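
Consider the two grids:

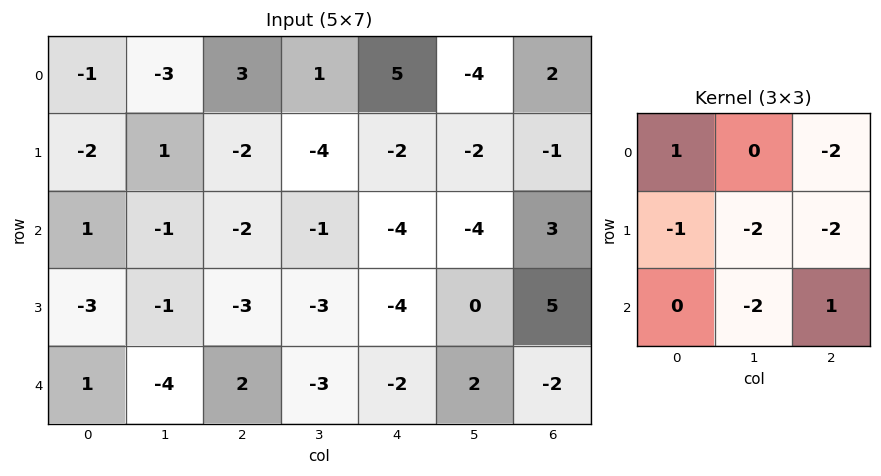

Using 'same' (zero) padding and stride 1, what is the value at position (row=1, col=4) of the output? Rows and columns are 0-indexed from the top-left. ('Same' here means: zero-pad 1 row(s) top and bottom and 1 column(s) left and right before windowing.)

The receptive field on the zero-padded input at this output position is [1 5 -4 / -4 -2 -2 / -1 -4 -4]. Elementwise product with the kernel and sum: 1·1 + -4·-2 + -4·-1 + -2·-2 + -2·-2 + -4·-2 + -4·1.

25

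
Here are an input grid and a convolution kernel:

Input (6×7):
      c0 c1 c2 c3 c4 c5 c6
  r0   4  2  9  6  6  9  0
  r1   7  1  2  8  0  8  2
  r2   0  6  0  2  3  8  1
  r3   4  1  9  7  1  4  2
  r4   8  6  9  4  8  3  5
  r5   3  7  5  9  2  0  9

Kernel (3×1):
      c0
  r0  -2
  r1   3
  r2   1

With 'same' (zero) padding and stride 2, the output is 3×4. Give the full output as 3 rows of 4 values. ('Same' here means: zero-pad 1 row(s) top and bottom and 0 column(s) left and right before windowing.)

19 29 18 2
-10 5 10 1
19 14 24 20

Output[0,0]: The receptive field on the zero-padded input at this output position is [0 / 4 / 7]. Elementwise product with the kernel and sum: 0·-2 + 4·3 + 7·1.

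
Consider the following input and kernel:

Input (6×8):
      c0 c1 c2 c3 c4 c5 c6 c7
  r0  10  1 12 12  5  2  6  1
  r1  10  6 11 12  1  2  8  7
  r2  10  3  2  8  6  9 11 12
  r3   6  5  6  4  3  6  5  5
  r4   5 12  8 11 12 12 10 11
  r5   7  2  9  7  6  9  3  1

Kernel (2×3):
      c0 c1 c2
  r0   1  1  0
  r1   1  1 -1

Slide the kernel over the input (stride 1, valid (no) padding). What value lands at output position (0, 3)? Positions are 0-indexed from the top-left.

28

The receptive field on the input at this output position is [12 5 2 / 12 1 2]. Elementwise product with the kernel and sum: 12·1 + 5·1 + 12·1 + 1·1 + 2·-1.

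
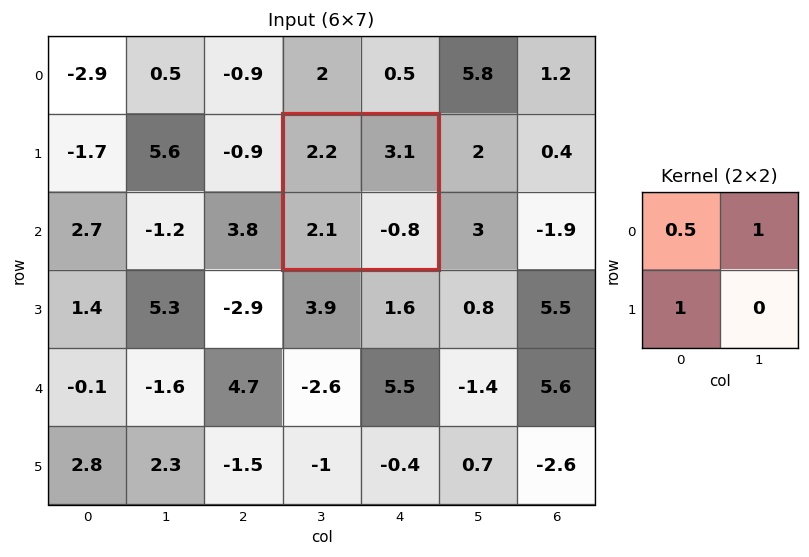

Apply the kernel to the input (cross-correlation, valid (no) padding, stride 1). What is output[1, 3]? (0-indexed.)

6.3

The receptive field on the input at this output position is [2.2 3.1 / 2.1 -0.8]. Elementwise product with the kernel and sum: 2.2·0.5 + 3.1·1 + 2.1·1.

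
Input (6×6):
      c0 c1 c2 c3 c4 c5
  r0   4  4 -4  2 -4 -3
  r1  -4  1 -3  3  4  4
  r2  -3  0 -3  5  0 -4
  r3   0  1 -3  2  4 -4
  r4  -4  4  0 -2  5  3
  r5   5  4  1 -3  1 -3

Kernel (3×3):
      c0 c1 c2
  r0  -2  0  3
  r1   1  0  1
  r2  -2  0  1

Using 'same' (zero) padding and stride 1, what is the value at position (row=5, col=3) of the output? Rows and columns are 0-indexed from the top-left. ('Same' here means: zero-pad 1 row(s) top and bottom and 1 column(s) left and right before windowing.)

The receptive field on the zero-padded input at this output position is [0 -2 5 / 1 -3 1 / 0 0 0]. Elementwise product with the kernel and sum: 0·-2 + 5·3 + 1·1 + 1·1 + 0·-2 + 0·1.

17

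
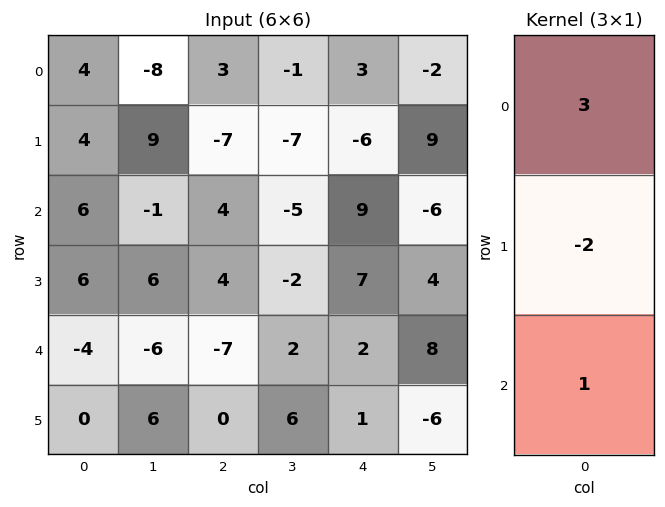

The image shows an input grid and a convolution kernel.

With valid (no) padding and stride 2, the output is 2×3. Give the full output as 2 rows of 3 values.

Output[0,0]: The receptive field on the input at this output position is [4 / 4 / 6]. Elementwise product with the kernel and sum: 4·3 + 4·-2 + 6·1.

10 27 30
2 -3 15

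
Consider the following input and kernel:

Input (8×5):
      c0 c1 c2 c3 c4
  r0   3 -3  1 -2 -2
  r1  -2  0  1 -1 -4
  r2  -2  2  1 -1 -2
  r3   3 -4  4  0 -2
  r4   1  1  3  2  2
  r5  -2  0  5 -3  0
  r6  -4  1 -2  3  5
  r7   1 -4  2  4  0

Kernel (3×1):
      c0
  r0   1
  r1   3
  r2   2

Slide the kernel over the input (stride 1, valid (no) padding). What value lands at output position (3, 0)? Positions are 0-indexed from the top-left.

2

The receptive field on the input at this output position is [3 / 1 / -2]. Elementwise product with the kernel and sum: 3·1 + 1·3 + -2·2.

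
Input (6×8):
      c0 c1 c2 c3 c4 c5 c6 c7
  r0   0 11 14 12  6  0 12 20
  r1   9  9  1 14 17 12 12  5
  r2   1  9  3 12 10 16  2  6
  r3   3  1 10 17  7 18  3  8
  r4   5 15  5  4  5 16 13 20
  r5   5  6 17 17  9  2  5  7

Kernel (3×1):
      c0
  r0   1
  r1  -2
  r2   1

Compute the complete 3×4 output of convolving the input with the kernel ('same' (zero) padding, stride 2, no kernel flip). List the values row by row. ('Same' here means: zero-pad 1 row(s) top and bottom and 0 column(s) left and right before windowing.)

Output[0,0]: The receptive field on the zero-padded input at this output position is [0 / 0 / 9]. Elementwise product with the kernel and sum: 0·1 + 0·-2 + 9·1.

9 -27 5 -12
10 5 4 11
-2 17 6 -18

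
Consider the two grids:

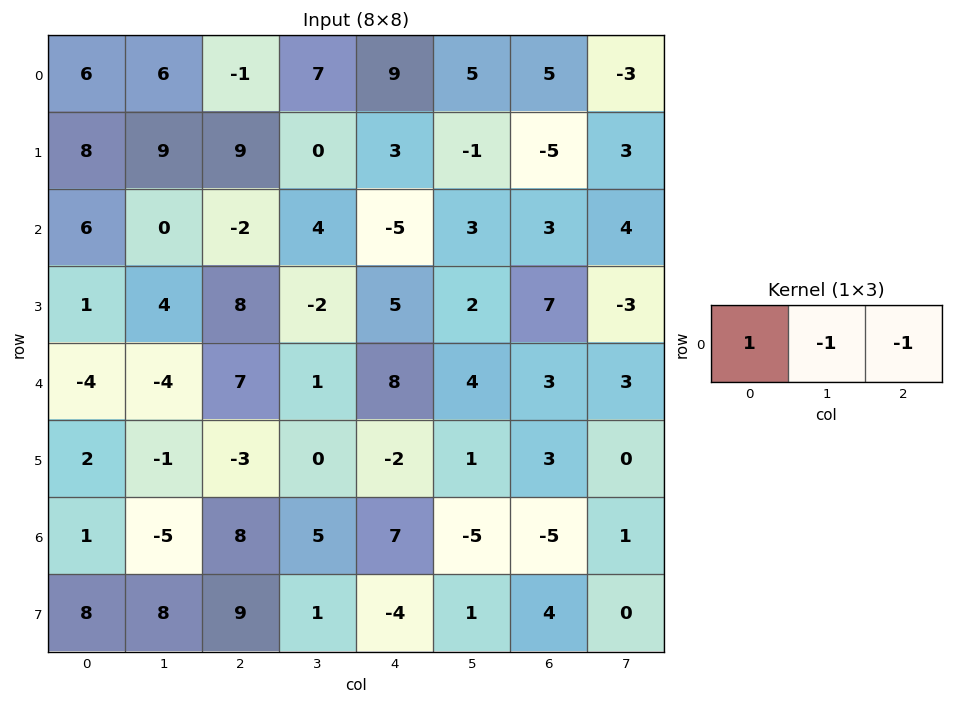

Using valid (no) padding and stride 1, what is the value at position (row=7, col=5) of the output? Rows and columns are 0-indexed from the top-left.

The receptive field on the input at this output position is [1 4 0]. Elementwise product with the kernel and sum: 1·1 + 4·-1 + 0·-1.

-3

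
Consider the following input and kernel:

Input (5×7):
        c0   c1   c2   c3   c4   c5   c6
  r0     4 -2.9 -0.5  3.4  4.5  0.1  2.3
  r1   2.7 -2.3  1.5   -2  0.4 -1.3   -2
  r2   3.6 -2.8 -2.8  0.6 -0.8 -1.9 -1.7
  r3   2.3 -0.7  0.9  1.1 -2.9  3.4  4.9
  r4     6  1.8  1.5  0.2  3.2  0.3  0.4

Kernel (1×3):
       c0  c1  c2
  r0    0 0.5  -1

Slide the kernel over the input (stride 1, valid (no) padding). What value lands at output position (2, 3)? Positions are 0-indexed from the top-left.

1.5

The receptive field on the input at this output position is [0.6 -0.8 -1.9]. Elementwise product with the kernel and sum: -0.8·0.5 + -1.9·-1.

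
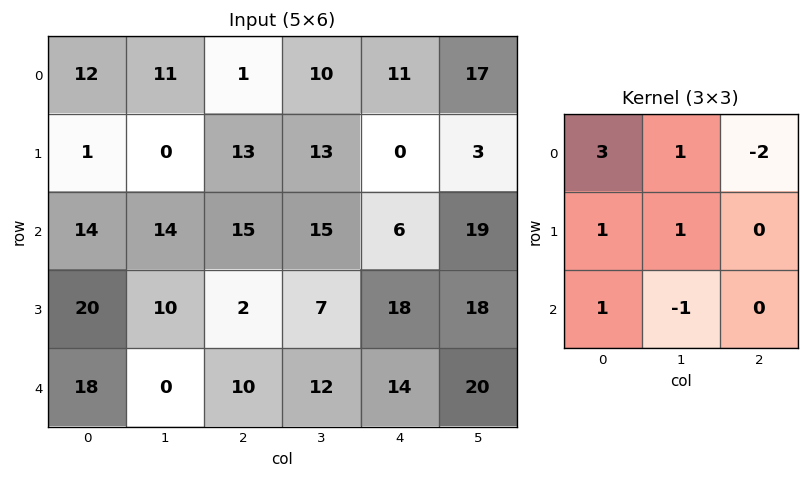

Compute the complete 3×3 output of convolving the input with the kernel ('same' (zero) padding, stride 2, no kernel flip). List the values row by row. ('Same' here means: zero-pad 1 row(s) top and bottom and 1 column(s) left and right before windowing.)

Output[0,0]: The receptive field on the zero-padded input at this output position is [0 0 0 / 0 12 11 / 0 1 0]. Elementwise product with the kernel and sum: 0·3 + 0·1 + 0·-2 + 0·1 + 12·1 + 0·1 + 1·-1.

11 -1 34
-5 24 43
18 28 29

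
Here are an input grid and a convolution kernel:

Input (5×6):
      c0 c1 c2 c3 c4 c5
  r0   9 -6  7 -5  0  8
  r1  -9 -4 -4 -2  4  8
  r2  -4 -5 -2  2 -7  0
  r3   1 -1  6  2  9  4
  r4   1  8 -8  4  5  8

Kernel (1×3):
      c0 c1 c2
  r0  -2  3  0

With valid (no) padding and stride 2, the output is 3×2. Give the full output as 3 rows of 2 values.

Output[0,0]: The receptive field on the input at this output position is [9 -6 7]. Elementwise product with the kernel and sum: 9·-2 + -6·3.
Output[0,1]: The receptive field on the input at this output position is [7 -5 0]. Elementwise product with the kernel and sum: 7·-2 + -5·3.

-36 -29
-7 10
22 28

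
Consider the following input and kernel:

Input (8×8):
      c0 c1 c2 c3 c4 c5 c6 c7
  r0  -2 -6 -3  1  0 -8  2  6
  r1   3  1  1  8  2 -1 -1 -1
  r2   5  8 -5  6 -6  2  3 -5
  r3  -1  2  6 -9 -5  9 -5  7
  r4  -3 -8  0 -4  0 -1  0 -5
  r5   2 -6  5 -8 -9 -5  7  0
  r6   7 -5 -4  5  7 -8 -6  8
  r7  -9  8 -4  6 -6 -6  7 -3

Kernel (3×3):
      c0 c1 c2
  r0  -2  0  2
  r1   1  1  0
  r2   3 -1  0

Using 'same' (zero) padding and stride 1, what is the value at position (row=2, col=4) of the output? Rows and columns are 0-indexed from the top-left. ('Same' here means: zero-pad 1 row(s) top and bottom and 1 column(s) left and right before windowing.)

-40

The receptive field on the zero-padded input at this output position is [8 2 -1 / 6 -6 2 / -9 -5 9]. Elementwise product with the kernel and sum: 8·-2 + -1·2 + 6·1 + -6·1 + -9·3 + -5·-1.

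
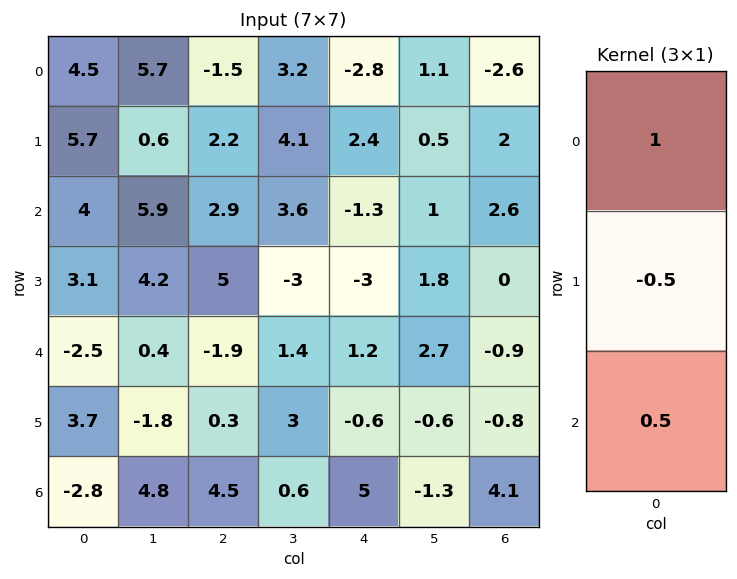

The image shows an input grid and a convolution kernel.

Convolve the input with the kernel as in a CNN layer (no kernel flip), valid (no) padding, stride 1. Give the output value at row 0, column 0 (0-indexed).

3.65

The receptive field on the input at this output position is [4.5 / 5.7 / 4]. Elementwise product with the kernel and sum: 4.5·1 + 5.7·-0.5 + 4·0.5.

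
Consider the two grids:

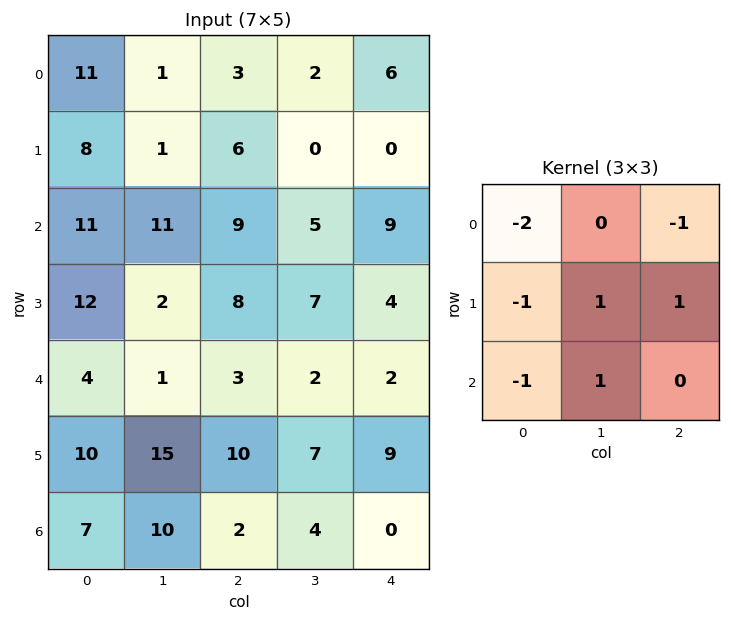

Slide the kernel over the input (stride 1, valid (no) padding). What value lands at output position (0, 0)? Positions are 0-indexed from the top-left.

The receptive field on the input at this output position is [11 1 3 / 8 1 6 / 11 11 9]. Elementwise product with the kernel and sum: 11·-2 + 3·-1 + 8·-1 + 1·1 + 6·1 + 11·-1 + 11·1.

-26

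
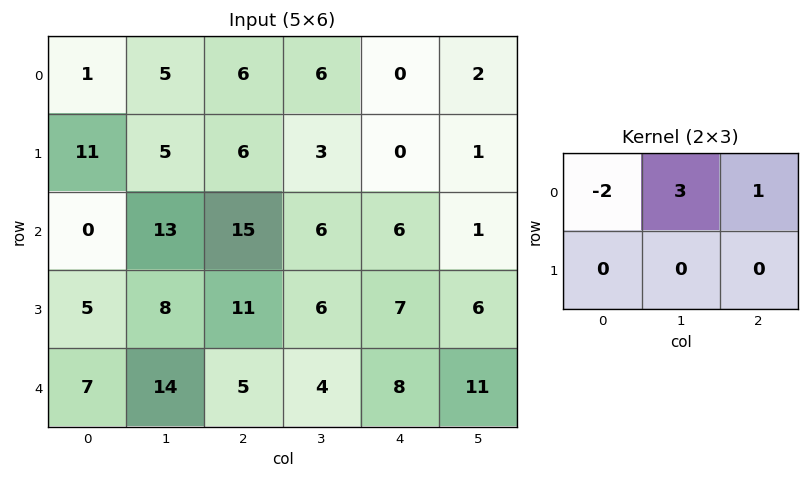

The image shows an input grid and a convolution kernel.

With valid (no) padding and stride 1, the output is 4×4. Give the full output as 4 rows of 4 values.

Output[0,0]: The receptive field on the input at this output position is [1 5 6 / 11 5 6]. Elementwise product with the kernel and sum: 1·-2 + 5·3 + 6·1.

19 14 6 -10
-1 11 -3 -5
54 25 -6 7
25 23 3 15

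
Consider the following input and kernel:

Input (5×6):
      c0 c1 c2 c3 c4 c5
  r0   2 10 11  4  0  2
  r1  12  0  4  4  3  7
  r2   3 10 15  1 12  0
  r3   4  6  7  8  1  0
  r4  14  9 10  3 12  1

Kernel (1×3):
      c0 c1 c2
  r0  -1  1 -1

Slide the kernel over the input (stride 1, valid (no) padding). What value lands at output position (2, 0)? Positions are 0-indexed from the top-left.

-8

The receptive field on the input at this output position is [3 10 15]. Elementwise product with the kernel and sum: 3·-1 + 10·1 + 15·-1.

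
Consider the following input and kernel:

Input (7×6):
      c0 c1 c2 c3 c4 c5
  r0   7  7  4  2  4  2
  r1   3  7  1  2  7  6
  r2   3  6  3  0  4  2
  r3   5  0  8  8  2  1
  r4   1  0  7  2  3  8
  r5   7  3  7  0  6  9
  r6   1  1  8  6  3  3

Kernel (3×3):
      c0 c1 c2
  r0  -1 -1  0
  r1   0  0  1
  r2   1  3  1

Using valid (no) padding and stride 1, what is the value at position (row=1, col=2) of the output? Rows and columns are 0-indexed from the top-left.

The receptive field on the input at this output position is [1 2 7 / 3 0 4 / 8 8 2]. Elementwise product with the kernel and sum: 1·-1 + 2·-1 + 4·1 + 8·1 + 8·3 + 2·1.

35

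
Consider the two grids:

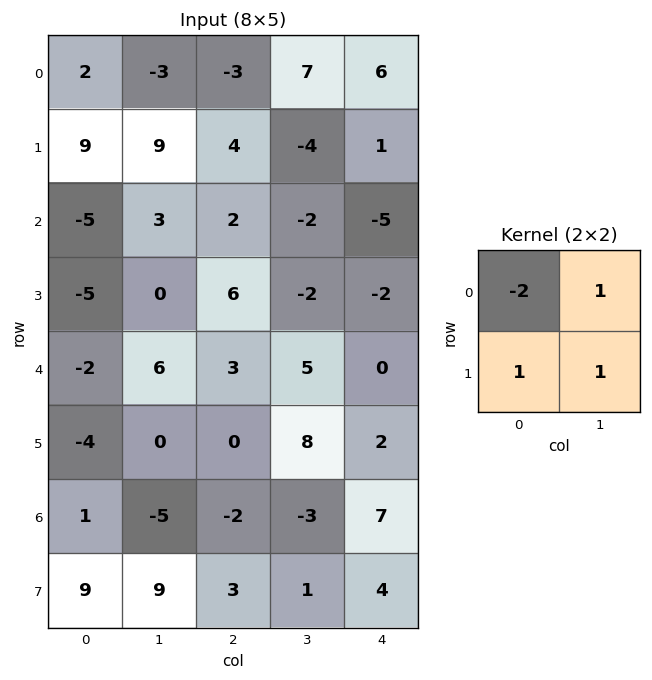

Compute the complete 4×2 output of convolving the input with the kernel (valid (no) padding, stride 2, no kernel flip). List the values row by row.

Output[0,0]: The receptive field on the input at this output position is [2 -3 / 9 9]. Elementwise product with the kernel and sum: 2·-2 + -3·1 + 9·1 + 9·1.

11 13
8 -2
6 7
11 5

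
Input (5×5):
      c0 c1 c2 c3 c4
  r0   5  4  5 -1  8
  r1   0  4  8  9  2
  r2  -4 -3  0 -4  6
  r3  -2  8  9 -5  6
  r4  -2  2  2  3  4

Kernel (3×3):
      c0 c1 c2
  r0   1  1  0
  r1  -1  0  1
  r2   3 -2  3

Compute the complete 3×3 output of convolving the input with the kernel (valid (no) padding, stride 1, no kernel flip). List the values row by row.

11 -7 24
13 2 78
0 -5 5

Output[0,0]: The receptive field on the input at this output position is [5 4 5 / 0 4 8 / -4 -3 0]. Elementwise product with the kernel and sum: 5·1 + 4·1 + 0·-1 + 8·1 + -4·3 + -3·-2 + 0·3.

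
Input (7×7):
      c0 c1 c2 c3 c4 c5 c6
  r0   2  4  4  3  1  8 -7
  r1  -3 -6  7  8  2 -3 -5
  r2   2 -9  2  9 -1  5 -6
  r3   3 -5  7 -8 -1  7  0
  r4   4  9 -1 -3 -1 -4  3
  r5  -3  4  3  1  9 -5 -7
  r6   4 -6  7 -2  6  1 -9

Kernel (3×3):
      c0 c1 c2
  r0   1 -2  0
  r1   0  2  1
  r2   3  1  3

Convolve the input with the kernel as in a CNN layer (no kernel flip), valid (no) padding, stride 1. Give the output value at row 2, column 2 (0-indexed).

The receptive field on the input at this output position is [2 9 -1 / 7 -8 -1 / -1 -3 -1]. Elementwise product with the kernel and sum: 2·1 + 9·-2 + -8·2 + -1·1 + -1·3 + -3·1 + -1·3.

-42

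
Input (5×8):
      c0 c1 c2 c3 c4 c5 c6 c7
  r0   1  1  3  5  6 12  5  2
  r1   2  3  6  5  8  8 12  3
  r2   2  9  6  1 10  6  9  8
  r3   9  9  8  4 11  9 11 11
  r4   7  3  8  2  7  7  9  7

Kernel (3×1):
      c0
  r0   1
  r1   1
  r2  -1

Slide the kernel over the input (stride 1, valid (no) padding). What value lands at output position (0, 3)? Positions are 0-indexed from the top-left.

The receptive field on the input at this output position is [5 / 5 / 1]. Elementwise product with the kernel and sum: 5·1 + 5·1 + 1·-1.

9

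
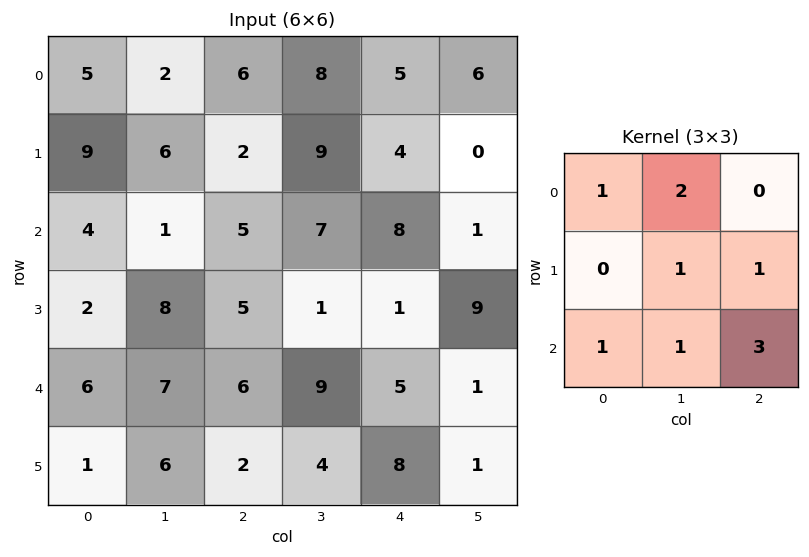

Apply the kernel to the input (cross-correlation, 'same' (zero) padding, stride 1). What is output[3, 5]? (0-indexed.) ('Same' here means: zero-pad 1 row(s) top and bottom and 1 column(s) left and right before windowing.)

The receptive field on the zero-padded input at this output position is [8 1 0 / 1 9 0 / 5 1 0]. Elementwise product with the kernel and sum: 8·1 + 1·2 + 9·1 + 0·1 + 5·1 + 1·1 + 0·3.

25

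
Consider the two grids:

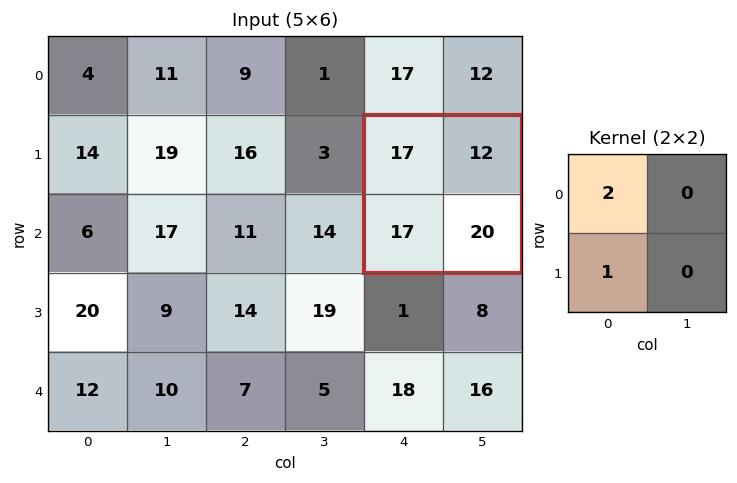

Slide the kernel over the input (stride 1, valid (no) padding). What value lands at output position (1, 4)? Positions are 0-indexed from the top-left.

The receptive field on the input at this output position is [17 12 / 17 20]. Elementwise product with the kernel and sum: 17·2 + 17·1.

51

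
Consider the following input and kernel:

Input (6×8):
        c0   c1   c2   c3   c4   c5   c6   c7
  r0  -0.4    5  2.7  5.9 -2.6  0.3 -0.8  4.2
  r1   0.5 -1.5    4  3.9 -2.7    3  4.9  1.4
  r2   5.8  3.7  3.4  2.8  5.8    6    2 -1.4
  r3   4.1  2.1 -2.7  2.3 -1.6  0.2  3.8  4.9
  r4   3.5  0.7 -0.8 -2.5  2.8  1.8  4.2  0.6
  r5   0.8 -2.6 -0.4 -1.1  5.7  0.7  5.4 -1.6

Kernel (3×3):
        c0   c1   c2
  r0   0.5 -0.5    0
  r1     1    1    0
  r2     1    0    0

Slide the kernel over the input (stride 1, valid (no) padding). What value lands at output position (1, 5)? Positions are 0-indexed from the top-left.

7.25

The receptive field on the input at this output position is [3 4.9 1.4 / 6 2 -1.4 / 0.2 3.8 4.9]. Elementwise product with the kernel and sum: 3·0.5 + 4.9·-0.5 + 6·1 + 2·1 + 0.2·1.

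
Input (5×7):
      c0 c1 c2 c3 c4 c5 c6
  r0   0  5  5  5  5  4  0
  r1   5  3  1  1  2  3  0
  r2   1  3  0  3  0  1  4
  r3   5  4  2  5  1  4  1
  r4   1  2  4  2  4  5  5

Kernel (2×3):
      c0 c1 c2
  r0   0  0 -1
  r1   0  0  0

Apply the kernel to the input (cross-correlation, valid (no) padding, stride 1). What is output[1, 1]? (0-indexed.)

-1

The receptive field on the input at this output position is [3 1 1 / 3 0 3]. Elementwise product with the kernel and sum: 1·-1.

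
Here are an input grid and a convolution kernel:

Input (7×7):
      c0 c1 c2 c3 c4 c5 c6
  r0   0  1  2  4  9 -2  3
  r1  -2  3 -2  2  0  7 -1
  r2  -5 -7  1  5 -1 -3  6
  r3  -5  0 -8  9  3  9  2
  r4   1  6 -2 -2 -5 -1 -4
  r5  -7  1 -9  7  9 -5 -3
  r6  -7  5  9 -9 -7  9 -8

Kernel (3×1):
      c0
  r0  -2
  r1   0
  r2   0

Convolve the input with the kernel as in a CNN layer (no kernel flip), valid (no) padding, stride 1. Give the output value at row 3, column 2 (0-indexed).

The receptive field on the input at this output position is [-8 / -2 / -9]. Elementwise product with the kernel and sum: -8·-2.

16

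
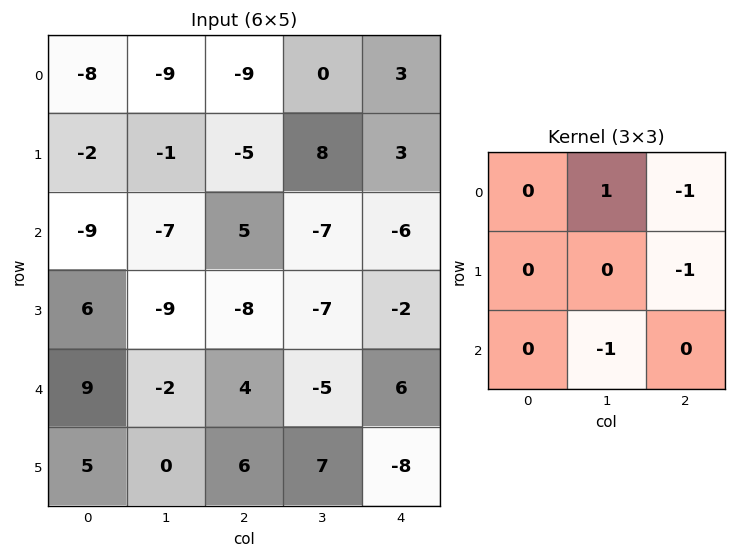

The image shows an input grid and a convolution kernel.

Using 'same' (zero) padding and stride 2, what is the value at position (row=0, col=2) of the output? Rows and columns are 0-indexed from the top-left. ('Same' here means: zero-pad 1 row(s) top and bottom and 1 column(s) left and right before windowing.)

-3

The receptive field on the zero-padded input at this output position is [0 0 0 / 0 3 0 / 8 3 0]. Elementwise product with the kernel and sum: 0·1 + 0·-1 + 0·-1 + 3·-1.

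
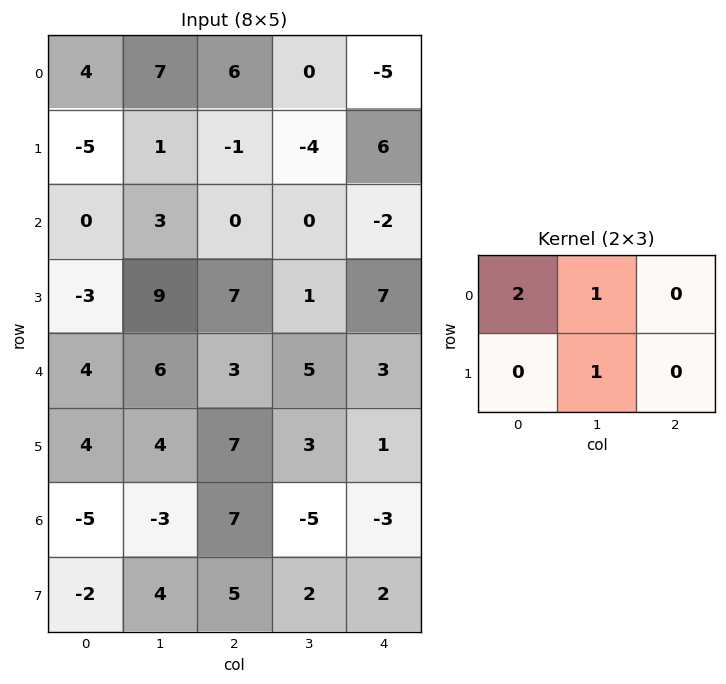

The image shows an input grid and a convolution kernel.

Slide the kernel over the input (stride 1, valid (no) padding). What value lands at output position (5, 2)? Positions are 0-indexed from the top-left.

The receptive field on the input at this output position is [7 3 1 / 7 -5 -3]. Elementwise product with the kernel and sum: 7·2 + 3·1 + -5·1.

12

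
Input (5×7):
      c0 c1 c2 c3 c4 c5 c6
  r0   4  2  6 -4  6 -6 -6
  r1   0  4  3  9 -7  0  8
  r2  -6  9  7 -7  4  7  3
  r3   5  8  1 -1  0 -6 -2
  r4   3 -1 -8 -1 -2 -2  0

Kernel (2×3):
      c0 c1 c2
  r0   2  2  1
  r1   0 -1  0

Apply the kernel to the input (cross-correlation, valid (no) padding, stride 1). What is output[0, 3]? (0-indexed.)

The receptive field on the input at this output position is [-4 6 -6 / 9 -7 0]. Elementwise product with the kernel and sum: -4·2 + 6·2 + -6·1 + -7·-1.

5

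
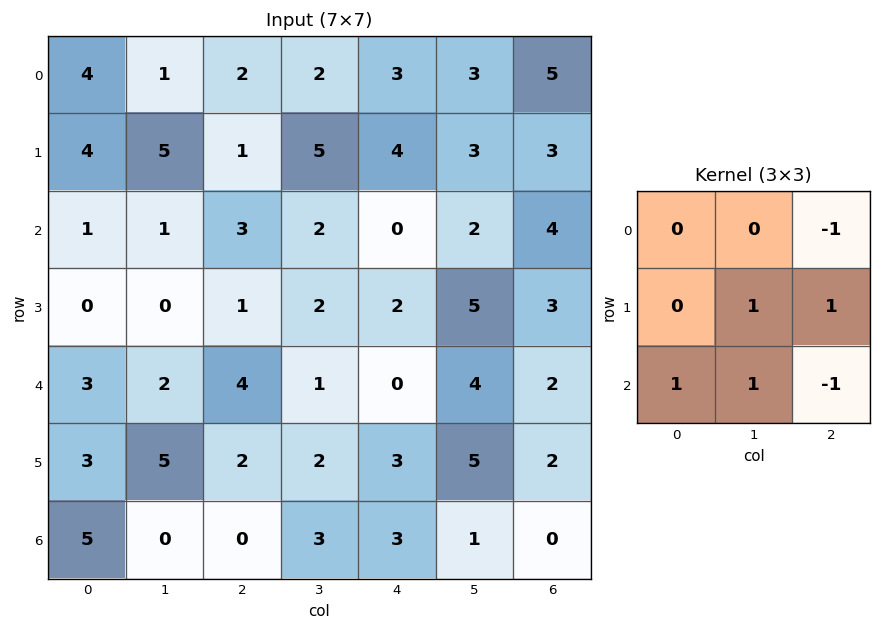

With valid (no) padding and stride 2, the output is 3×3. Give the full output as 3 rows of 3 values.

3 11 -1
-1 9 6
8 5 9

Output[0,0]: The receptive field on the input at this output position is [4 1 2 / 4 5 1 / 1 1 3]. Elementwise product with the kernel and sum: 2·-1 + 5·1 + 1·1 + 1·1 + 1·1 + 3·-1.
Output[0,1]: The receptive field on the input at this output position is [2 2 3 / 1 5 4 / 3 2 0]. Elementwise product with the kernel and sum: 3·-1 + 5·1 + 4·1 + 3·1 + 2·1 + 0·-1.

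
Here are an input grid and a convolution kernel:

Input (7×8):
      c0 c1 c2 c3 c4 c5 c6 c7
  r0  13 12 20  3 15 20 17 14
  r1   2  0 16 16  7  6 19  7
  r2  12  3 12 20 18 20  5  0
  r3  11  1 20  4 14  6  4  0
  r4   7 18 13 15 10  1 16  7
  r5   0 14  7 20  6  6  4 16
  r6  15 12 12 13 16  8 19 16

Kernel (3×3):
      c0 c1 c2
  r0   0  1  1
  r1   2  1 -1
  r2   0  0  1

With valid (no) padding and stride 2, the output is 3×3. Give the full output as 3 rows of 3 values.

32 77 43
31 78 71
50 69 50

Output[0,0]: The receptive field on the input at this output position is [13 12 20 / 2 0 16 / 12 3 12]. Elementwise product with the kernel and sum: 12·1 + 20·1 + 2·2 + 0·1 + 16·-1 + 12·1.
Output[0,1]: The receptive field on the input at this output position is [20 3 15 / 16 16 7 / 12 20 18]. Elementwise product with the kernel and sum: 3·1 + 15·1 + 16·2 + 16·1 + 7·-1 + 18·1.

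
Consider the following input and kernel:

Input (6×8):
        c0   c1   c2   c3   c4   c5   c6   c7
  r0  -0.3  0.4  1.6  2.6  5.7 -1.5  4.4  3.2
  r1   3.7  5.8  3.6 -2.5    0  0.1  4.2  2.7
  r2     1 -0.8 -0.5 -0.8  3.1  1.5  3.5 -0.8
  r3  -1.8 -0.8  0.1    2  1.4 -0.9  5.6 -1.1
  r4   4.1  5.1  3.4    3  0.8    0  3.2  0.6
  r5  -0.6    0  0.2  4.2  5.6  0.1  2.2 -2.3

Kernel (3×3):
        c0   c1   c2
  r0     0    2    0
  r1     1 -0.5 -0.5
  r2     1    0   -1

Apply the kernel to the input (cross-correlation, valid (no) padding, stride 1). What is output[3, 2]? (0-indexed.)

The receptive field on the input at this output position is [0.1 2 1.4 / 3.4 3 0.8 / 0.2 4.2 5.6]. Elementwise product with the kernel and sum: 2·2 + 3.4·1 + 3·-0.5 + 0.8·-0.5 + 0.2·1 + 5.6·-1.

0.1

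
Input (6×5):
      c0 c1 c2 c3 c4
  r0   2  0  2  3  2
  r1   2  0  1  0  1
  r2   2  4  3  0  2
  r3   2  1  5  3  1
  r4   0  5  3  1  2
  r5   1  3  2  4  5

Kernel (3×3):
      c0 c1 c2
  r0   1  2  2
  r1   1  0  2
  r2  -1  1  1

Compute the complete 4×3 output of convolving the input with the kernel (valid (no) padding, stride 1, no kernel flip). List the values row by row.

15 9 14
16 13 9
36 16 14
24 27 27

Output[0,0]: The receptive field on the input at this output position is [2 0 2 / 2 0 1 / 2 4 3]. Elementwise product with the kernel and sum: 2·1 + 0·2 + 2·2 + 2·1 + 1·2 + 2·-1 + 4·1 + 3·1.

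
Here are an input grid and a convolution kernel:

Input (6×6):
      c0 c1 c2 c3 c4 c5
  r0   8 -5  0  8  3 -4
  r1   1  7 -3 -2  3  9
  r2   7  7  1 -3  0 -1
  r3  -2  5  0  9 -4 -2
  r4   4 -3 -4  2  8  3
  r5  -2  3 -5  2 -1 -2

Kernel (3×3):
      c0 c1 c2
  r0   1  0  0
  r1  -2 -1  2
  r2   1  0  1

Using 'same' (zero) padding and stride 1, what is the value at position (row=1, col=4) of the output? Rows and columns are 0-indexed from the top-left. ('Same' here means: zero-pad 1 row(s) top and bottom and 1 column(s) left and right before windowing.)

The receptive field on the zero-padded input at this output position is [8 3 -4 / -2 3 9 / -3 0 -1]. Elementwise product with the kernel and sum: 8·1 + -2·-2 + 3·-1 + 9·2 + -3·1 + -1·1.

23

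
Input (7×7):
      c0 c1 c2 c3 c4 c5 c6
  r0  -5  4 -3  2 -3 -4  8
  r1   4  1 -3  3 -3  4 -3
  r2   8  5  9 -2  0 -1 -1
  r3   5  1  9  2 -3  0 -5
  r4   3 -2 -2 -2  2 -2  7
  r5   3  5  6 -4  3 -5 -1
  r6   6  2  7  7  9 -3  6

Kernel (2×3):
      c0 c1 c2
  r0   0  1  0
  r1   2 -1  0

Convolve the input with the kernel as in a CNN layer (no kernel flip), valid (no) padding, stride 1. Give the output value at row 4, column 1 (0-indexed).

2

The receptive field on the input at this output position is [-2 -2 -2 / 5 6 -4]. Elementwise product with the kernel and sum: -2·1 + 5·2 + 6·-1.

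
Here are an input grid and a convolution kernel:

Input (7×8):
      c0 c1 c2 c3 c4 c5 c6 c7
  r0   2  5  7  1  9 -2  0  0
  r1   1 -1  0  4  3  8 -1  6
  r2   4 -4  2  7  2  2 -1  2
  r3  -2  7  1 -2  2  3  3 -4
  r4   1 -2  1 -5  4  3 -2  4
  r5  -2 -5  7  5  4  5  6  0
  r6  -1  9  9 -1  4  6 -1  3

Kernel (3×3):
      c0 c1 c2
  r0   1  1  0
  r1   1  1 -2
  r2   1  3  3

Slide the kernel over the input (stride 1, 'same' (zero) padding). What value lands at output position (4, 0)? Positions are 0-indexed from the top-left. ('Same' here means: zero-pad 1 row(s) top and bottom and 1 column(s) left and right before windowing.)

-18

The receptive field on the zero-padded input at this output position is [0 -2 7 / 0 1 -2 / 0 -2 -5]. Elementwise product with the kernel and sum: 0·1 + -2·1 + 0·1 + 1·1 + -2·-2 + 0·1 + -2·3 + -5·3.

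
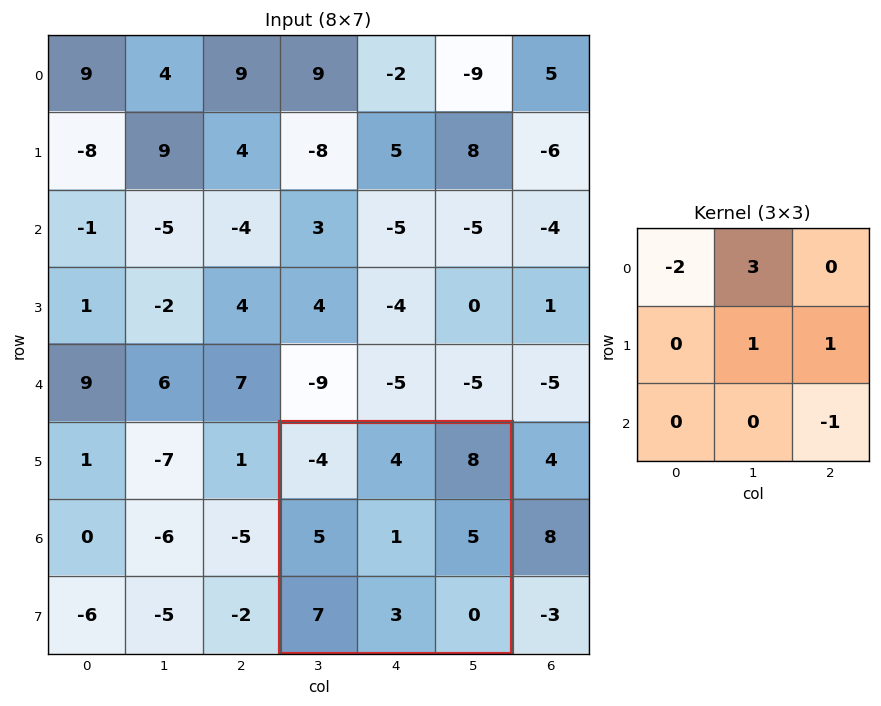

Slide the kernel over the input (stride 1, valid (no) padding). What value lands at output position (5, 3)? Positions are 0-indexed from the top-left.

26

The receptive field on the input at this output position is [-4 4 8 / 5 1 5 / 7 3 0]. Elementwise product with the kernel and sum: -4·-2 + 4·3 + 1·1 + 5·1 + 0·-1.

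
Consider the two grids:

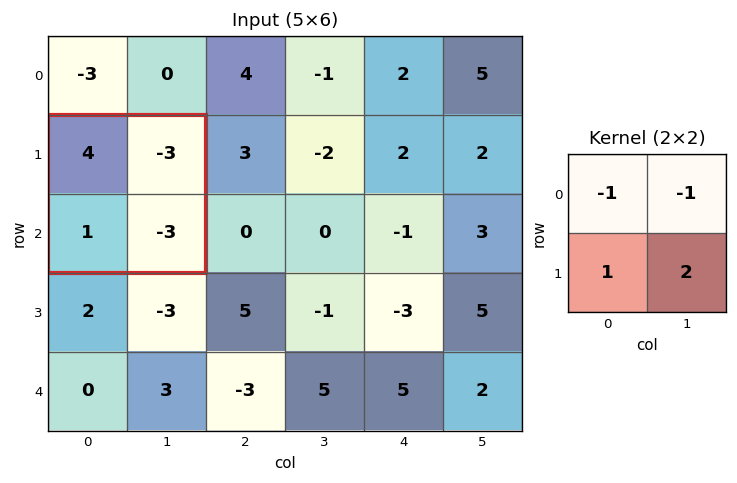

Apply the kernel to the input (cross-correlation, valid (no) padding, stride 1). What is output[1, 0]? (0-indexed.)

The receptive field on the input at this output position is [4 -3 / 1 -3]. Elementwise product with the kernel and sum: 4·-1 + -3·-1 + 1·1 + -3·2.

-6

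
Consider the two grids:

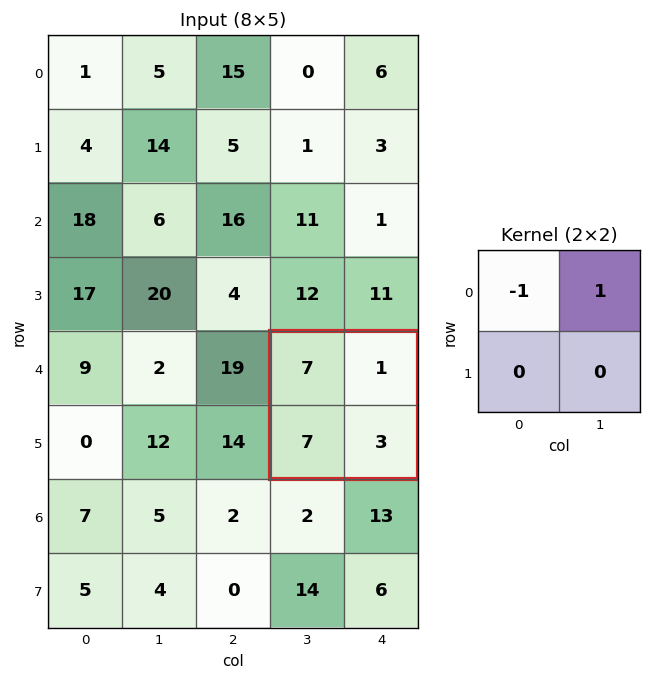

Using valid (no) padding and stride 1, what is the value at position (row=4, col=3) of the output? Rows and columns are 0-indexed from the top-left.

-6

The receptive field on the input at this output position is [7 1 / 7 3]. Elementwise product with the kernel and sum: 7·-1 + 1·1.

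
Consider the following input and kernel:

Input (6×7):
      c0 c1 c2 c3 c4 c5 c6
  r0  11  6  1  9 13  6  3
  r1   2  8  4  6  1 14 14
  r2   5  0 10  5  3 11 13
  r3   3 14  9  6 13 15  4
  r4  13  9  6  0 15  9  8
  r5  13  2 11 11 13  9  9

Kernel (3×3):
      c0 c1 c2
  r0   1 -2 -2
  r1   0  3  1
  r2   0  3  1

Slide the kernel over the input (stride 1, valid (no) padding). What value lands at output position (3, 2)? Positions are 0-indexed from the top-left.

32

The receptive field on the input at this output position is [9 6 13 / 6 0 15 / 11 11 13]. Elementwise product with the kernel and sum: 9·1 + 6·-2 + 13·-2 + 0·3 + 15·1 + 11·3 + 13·1.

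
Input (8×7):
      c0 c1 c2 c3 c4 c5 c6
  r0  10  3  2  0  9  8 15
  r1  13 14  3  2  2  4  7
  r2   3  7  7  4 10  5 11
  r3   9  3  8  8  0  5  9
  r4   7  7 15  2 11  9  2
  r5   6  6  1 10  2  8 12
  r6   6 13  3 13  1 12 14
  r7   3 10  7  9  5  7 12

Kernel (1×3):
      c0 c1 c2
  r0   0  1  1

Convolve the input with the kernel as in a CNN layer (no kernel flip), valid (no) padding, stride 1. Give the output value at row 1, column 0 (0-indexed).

The receptive field on the input at this output position is [13 14 3]. Elementwise product with the kernel and sum: 14·1 + 3·1.

17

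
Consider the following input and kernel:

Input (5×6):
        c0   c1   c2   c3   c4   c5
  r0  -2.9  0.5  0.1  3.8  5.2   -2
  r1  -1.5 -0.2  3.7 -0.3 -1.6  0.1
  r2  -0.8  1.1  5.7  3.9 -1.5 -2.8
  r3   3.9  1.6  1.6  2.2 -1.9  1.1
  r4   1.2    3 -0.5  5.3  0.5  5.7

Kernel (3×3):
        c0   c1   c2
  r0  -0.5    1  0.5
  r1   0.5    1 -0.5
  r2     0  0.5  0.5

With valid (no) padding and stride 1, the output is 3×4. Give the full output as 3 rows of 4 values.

2.6 10.3 9.9 -1.65
1.85 9.85 4.7 0.05
8.35 10.8 7.15 -3.1

Output[0,0]: The receptive field on the input at this output position is [-2.9 0.5 0.1 / -1.5 -0.2 3.7 / -0.8 1.1 5.7]. Elementwise product with the kernel and sum: -2.9·-0.5 + 0.5·1 + 0.1·0.5 + -1.5·0.5 + -0.2·1 + 3.7·-0.5 + 1.1·0.5 + 5.7·0.5.
Output[0,1]: The receptive field on the input at this output position is [0.5 0.1 3.8 / -0.2 3.7 -0.3 / 1.1 5.7 3.9]. Elementwise product with the kernel and sum: 0.5·-0.5 + 0.1·1 + 3.8·0.5 + -0.2·0.5 + 3.7·1 + -0.3·-0.5 + 5.7·0.5 + 3.9·0.5.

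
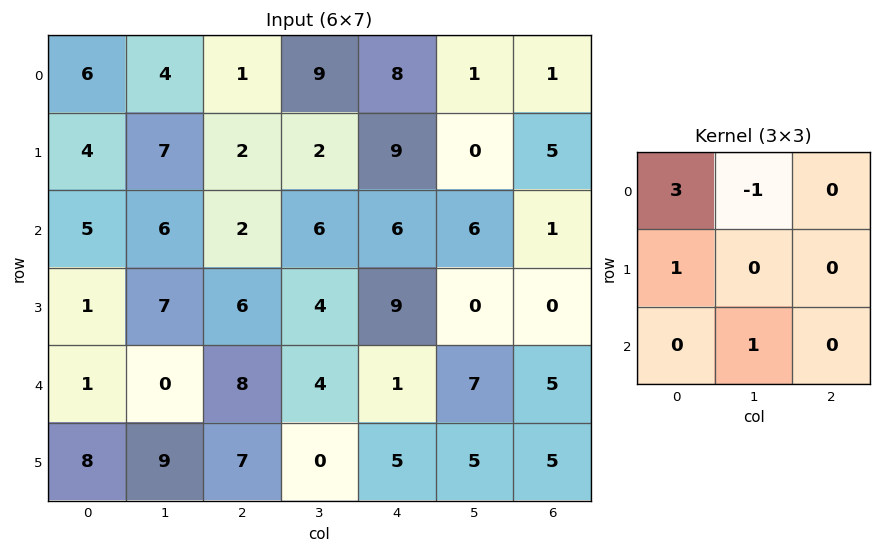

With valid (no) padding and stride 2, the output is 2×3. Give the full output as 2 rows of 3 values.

24 2 38
10 10 28

Output[0,0]: The receptive field on the input at this output position is [6 4 1 / 4 7 2 / 5 6 2]. Elementwise product with the kernel and sum: 6·3 + 4·-1 + 4·1 + 6·1.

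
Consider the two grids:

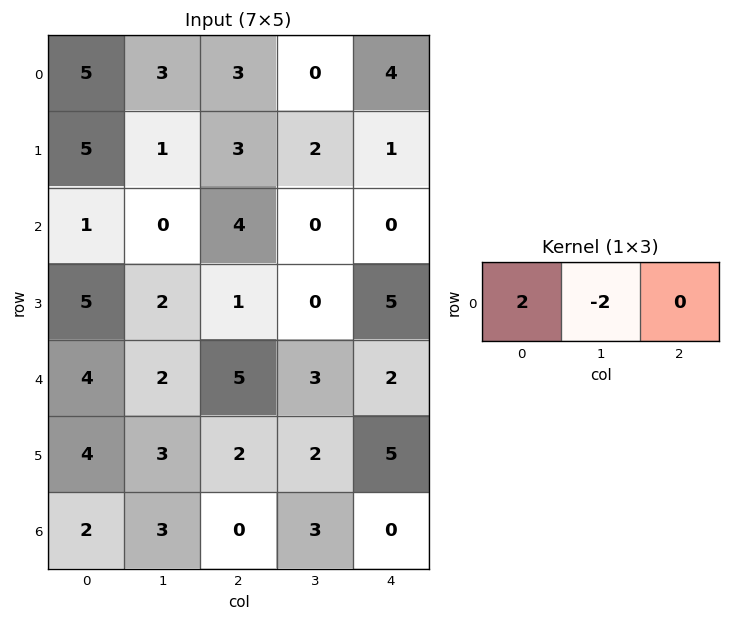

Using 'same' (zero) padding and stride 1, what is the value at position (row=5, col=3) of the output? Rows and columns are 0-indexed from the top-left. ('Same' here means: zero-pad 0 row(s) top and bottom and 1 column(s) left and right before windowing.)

0

The receptive field on the zero-padded input at this output position is [2 2 5]. Elementwise product with the kernel and sum: 2·2 + 2·-2.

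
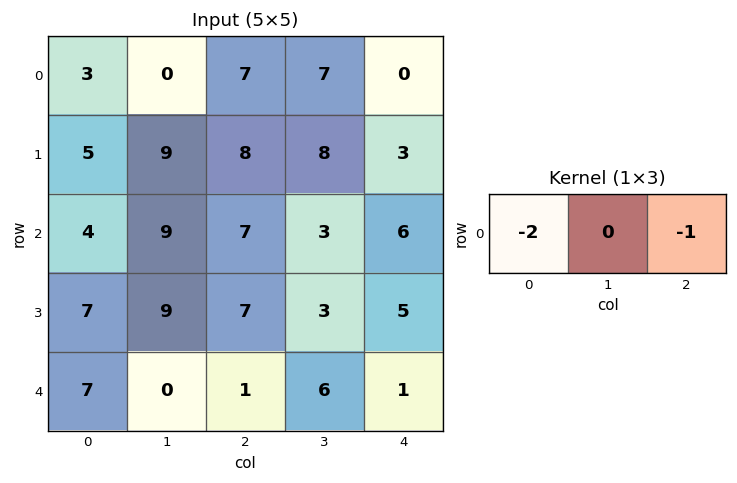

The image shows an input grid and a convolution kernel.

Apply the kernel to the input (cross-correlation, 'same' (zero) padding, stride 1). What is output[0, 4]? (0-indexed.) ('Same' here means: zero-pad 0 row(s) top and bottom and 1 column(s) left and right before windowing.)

The receptive field on the zero-padded input at this output position is [7 0 0]. Elementwise product with the kernel and sum: 7·-2 + 0·-1.

-14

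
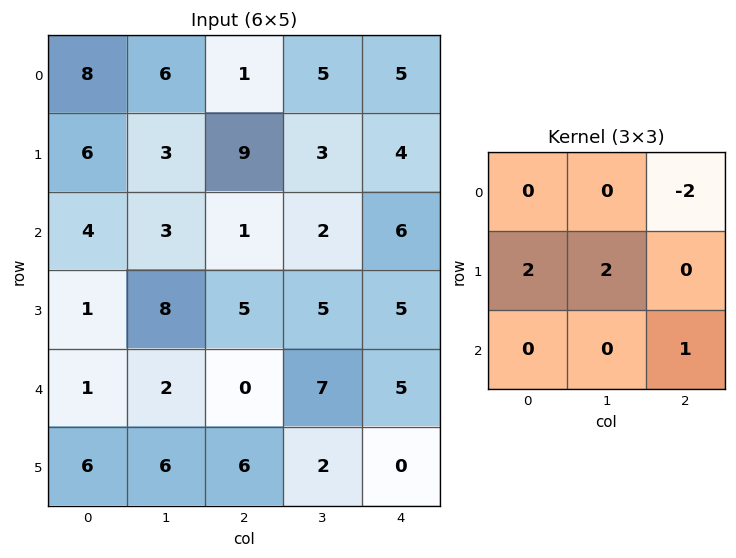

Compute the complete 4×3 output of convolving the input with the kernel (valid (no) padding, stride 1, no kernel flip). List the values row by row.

17 16 20
1 7 3
16 29 13
2 -4 4

Output[0,0]: The receptive field on the input at this output position is [8 6 1 / 6 3 9 / 4 3 1]. Elementwise product with the kernel and sum: 1·-2 + 6·2 + 3·2 + 1·1.
Output[0,1]: The receptive field on the input at this output position is [6 1 5 / 3 9 3 / 3 1 2]. Elementwise product with the kernel and sum: 5·-2 + 3·2 + 9·2 + 2·1.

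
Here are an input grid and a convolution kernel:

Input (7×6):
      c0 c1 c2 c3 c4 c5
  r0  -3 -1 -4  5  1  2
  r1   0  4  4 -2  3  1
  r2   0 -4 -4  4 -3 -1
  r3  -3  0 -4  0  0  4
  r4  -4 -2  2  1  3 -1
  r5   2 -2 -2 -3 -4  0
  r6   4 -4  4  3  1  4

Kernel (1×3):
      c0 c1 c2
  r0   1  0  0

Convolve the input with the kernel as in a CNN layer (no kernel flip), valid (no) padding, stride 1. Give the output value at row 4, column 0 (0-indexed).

The receptive field on the input at this output position is [-4 -2 2]. Elementwise product with the kernel and sum: -4·1.

-4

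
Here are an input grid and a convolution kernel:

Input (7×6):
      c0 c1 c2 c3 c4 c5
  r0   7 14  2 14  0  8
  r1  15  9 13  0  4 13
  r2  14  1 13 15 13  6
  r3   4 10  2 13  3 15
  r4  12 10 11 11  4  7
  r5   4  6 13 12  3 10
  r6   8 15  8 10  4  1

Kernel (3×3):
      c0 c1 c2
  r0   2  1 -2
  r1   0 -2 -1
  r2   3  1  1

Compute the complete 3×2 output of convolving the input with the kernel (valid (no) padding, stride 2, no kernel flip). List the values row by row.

49 81
38 34
34 36

Output[0,0]: The receptive field on the input at this output position is [7 14 2 / 15 9 13 / 14 1 13]. Elementwise product with the kernel and sum: 7·2 + 14·1 + 2·-2 + 9·-2 + 13·-1 + 14·3 + 1·1 + 13·1.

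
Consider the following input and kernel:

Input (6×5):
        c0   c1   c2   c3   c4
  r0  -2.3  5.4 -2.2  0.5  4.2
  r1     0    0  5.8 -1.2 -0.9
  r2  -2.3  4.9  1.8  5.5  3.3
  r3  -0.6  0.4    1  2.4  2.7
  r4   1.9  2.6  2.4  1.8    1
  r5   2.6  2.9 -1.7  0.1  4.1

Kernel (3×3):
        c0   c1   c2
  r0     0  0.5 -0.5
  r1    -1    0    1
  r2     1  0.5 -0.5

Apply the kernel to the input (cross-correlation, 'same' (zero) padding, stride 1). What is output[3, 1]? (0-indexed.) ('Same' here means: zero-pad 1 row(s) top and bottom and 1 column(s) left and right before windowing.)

The receptive field on the zero-padded input at this output position is [-2.3 4.9 1.8 / -0.6 0.4 1 / 1.9 2.6 2.4]. Elementwise product with the kernel and sum: 4.9·0.5 + 1.8·-0.5 + -0.6·-1 + 1·1 + 1.9·1 + 2.6·0.5 + 2.4·-0.5.

5.15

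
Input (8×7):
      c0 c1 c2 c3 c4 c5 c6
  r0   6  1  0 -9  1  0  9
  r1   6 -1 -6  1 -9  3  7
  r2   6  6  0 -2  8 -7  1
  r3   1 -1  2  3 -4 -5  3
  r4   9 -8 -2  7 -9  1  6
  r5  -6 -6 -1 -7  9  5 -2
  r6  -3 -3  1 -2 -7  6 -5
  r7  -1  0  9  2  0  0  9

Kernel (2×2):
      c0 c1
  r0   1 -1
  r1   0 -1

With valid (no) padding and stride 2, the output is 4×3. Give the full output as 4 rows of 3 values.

Output[0,0]: The receptive field on the input at this output position is [6 1 / 6 -1]. Elementwise product with the kernel and sum: 6·1 + 1·-1 + -1·-1.
Output[0,1]: The receptive field on the input at this output position is [0 -9 / -6 1]. Elementwise product with the kernel and sum: 0·1 + -9·-1 + 1·-1.

6 8 -2
1 -1 20
23 -2 -15
0 1 -13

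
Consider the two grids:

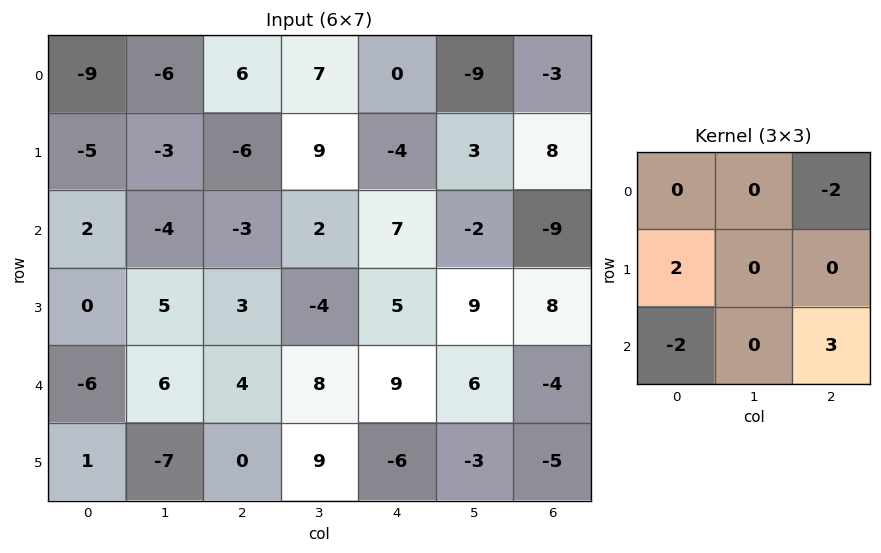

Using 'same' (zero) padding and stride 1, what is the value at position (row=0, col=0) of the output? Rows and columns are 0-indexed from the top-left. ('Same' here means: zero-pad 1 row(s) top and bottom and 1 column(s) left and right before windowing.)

-9

The receptive field on the zero-padded input at this output position is [0 0 0 / 0 -9 -6 / 0 -5 -3]. Elementwise product with the kernel and sum: 0·-2 + 0·2 + 0·-2 + -3·3.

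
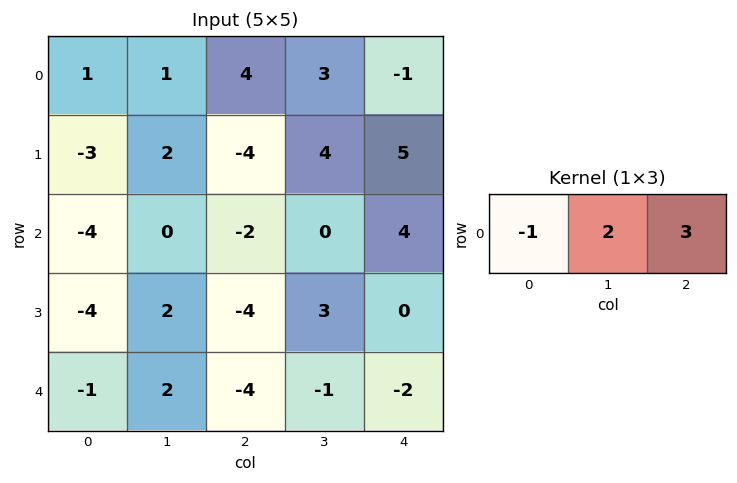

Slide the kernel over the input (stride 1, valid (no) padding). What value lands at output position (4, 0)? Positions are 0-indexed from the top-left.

The receptive field on the input at this output position is [-1 2 -4]. Elementwise product with the kernel and sum: -1·-1 + 2·2 + -4·3.

-7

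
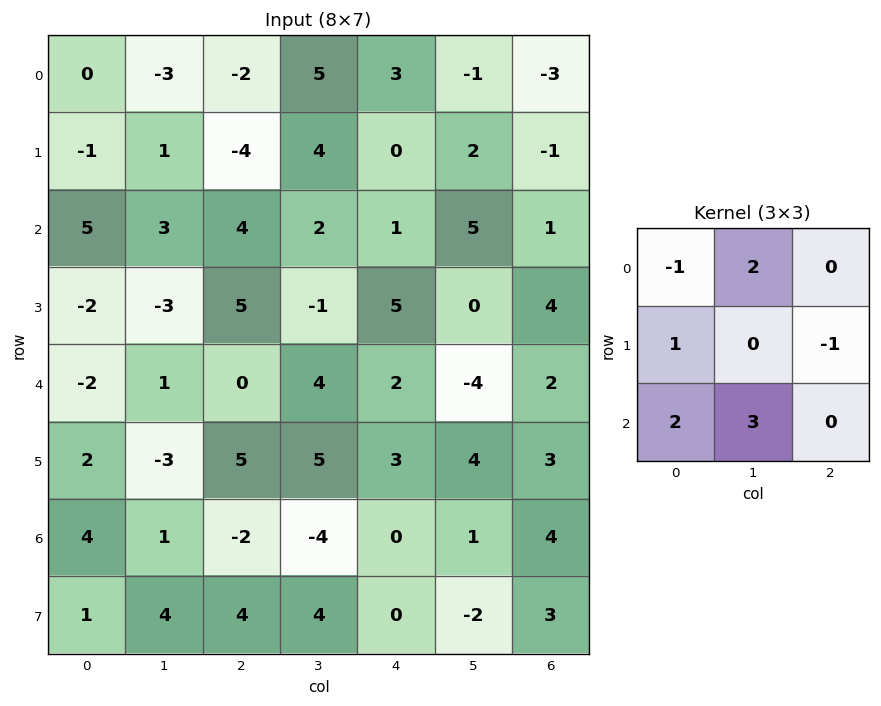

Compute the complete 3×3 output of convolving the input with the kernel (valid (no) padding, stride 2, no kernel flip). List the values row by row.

16 22 13
-7 12 2
12 -6 -7

Output[0,0]: The receptive field on the input at this output position is [0 -3 -2 / -1 1 -4 / 5 3 4]. Elementwise product with the kernel and sum: 0·-1 + -3·2 + -1·1 + -4·-1 + 5·2 + 3·3.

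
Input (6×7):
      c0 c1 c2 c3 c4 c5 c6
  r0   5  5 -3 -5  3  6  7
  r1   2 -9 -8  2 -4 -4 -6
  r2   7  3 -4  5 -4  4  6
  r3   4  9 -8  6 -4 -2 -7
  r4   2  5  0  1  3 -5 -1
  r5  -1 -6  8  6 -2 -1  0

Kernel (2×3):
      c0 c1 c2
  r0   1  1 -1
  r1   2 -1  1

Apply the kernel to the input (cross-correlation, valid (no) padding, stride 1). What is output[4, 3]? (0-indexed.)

22

The receptive field on the input at this output position is [1 3 -5 / 6 -2 -1]. Elementwise product with the kernel and sum: 1·1 + 3·1 + -5·-1 + 6·2 + -2·-1 + -1·1.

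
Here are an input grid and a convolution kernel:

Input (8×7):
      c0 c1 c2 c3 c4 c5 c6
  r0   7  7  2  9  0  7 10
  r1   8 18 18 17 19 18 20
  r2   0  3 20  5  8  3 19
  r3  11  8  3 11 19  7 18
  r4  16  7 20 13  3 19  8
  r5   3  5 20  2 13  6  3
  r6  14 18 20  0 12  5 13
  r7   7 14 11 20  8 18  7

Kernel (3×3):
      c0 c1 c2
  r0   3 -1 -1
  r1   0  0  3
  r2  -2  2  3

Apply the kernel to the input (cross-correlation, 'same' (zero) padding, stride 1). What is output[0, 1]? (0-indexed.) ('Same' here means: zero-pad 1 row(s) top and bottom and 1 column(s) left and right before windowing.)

80

The receptive field on the zero-padded input at this output position is [0 0 0 / 7 7 2 / 8 18 18]. Elementwise product with the kernel and sum: 0·3 + 0·-1 + 0·-1 + 2·3 + 8·-2 + 18·2 + 18·3.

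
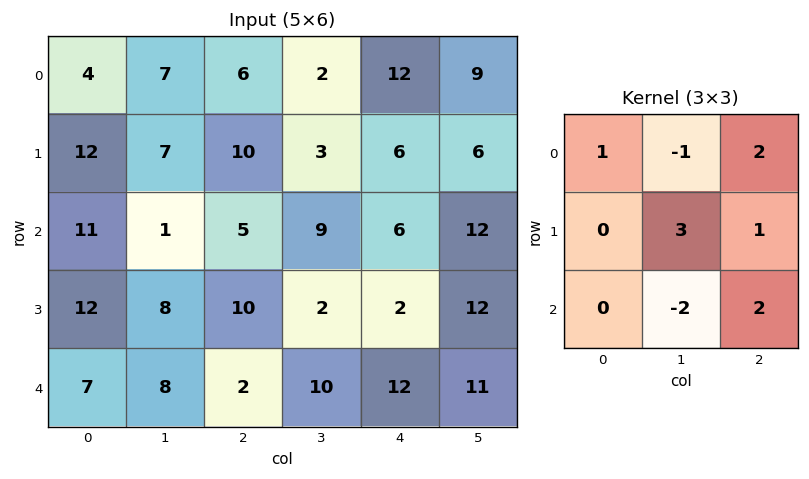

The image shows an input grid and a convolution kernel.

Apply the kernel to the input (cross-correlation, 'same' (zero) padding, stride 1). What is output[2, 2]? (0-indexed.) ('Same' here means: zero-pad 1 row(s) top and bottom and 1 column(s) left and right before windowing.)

11

The receptive field on the zero-padded input at this output position is [7 10 3 / 1 5 9 / 8 10 2]. Elementwise product with the kernel and sum: 7·1 + 10·-1 + 3·2 + 5·3 + 9·1 + 10·-2 + 2·2.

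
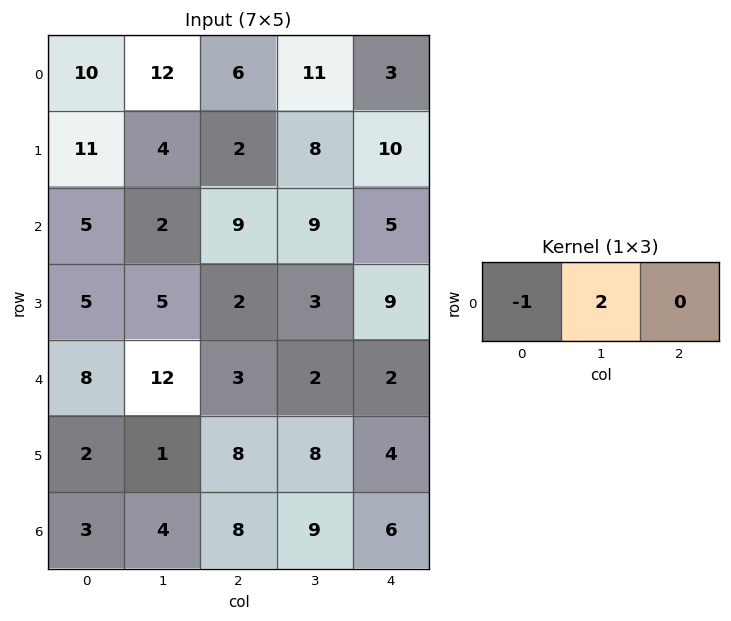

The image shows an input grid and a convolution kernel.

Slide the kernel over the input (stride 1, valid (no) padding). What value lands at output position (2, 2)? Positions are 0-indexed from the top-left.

9

The receptive field on the input at this output position is [9 9 5]. Elementwise product with the kernel and sum: 9·-1 + 9·2.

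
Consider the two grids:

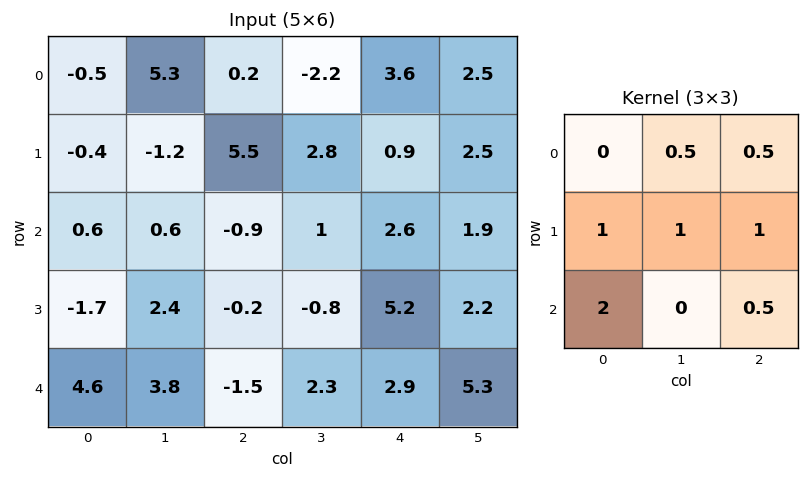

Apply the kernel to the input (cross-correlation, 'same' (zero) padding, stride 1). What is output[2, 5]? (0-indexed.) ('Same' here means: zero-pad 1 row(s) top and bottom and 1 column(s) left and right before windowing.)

The receptive field on the zero-padded input at this output position is [0.9 2.5 0 / 2.6 1.9 0 / 5.2 2.2 0]. Elementwise product with the kernel and sum: 2.5·0.5 + 0·0.5 + 2.6·1 + 1.9·1 + 0·1 + 5.2·2 + 0·0.5.

16.15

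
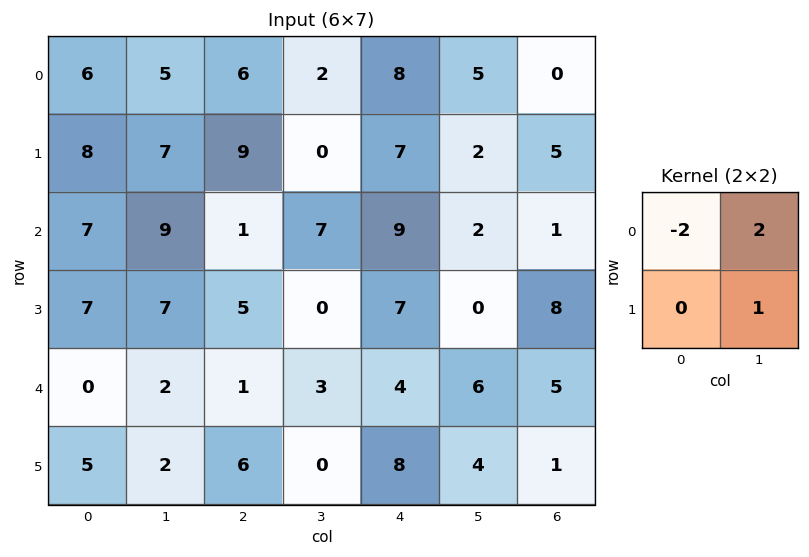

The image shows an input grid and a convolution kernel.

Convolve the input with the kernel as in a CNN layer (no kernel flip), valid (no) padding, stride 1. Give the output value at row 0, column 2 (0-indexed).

-8

The receptive field on the input at this output position is [6 2 / 9 0]. Elementwise product with the kernel and sum: 6·-2 + 2·2 + 0·1.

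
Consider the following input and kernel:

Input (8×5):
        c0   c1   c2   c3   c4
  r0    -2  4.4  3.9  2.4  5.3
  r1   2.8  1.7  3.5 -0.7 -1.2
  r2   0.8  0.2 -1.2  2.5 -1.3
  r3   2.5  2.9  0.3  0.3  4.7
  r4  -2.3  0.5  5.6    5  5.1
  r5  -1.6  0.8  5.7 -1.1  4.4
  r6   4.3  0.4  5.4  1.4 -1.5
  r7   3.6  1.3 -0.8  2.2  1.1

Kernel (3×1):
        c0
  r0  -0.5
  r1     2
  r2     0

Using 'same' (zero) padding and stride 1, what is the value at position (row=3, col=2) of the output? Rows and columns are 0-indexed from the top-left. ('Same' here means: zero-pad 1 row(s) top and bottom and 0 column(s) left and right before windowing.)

1.2

The receptive field on the zero-padded input at this output position is [-1.2 / 0.3 / 5.6]. Elementwise product with the kernel and sum: -1.2·-0.5 + 0.3·2.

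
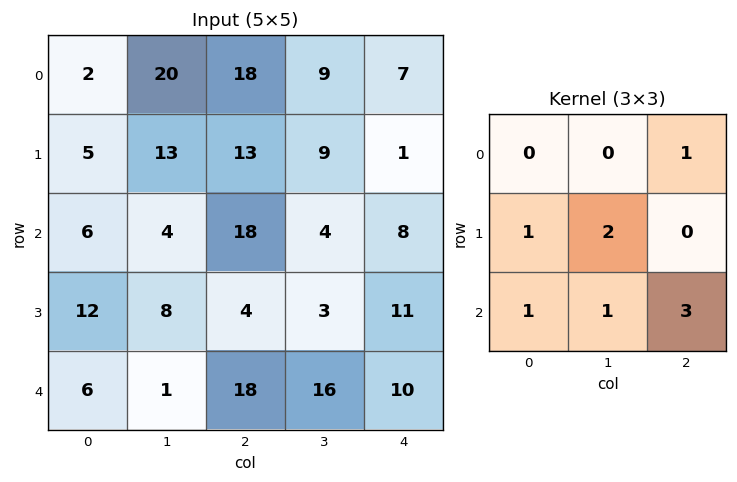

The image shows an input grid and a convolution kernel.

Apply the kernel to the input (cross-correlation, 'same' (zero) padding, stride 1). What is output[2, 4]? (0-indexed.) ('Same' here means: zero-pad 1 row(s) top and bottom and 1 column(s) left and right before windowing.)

The receptive field on the zero-padded input at this output position is [9 1 0 / 4 8 0 / 3 11 0]. Elementwise product with the kernel and sum: 0·1 + 4·1 + 8·2 + 3·1 + 11·1 + 0·3.

34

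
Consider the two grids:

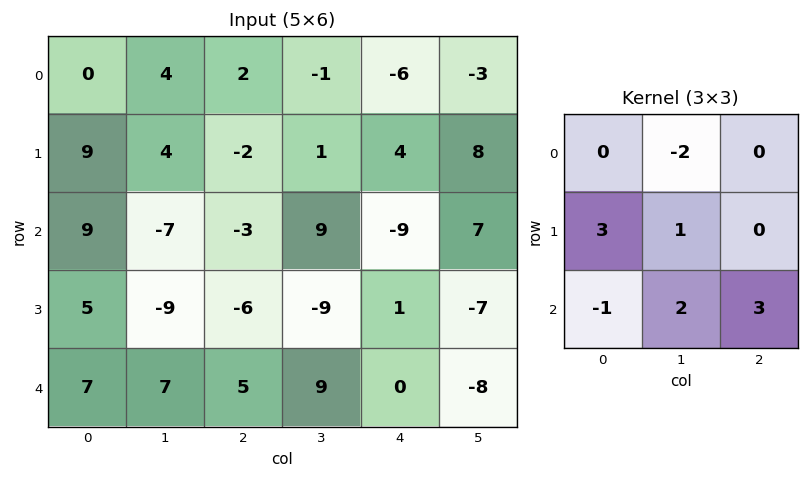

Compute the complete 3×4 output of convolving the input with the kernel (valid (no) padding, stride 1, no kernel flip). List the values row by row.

-9 34 -9 13
-29 -50 -11 0
42 3 -32 -41

Output[0,0]: The receptive field on the input at this output position is [0 4 2 / 9 4 -2 / 9 -7 -3]. Elementwise product with the kernel and sum: 4·-2 + 9·3 + 4·1 + 9·-1 + -7·2 + -3·3.
Output[0,1]: The receptive field on the input at this output position is [4 2 -1 / 4 -2 1 / -7 -3 9]. Elementwise product with the kernel and sum: 2·-2 + 4·3 + -2·1 + -7·-1 + -3·2 + 9·3.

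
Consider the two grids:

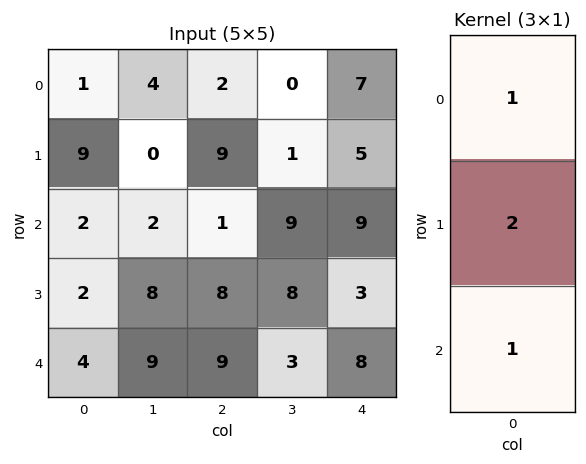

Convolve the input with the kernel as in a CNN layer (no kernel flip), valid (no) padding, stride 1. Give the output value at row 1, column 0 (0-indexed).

The receptive field on the input at this output position is [9 / 2 / 2]. Elementwise product with the kernel and sum: 9·1 + 2·2 + 2·1.

15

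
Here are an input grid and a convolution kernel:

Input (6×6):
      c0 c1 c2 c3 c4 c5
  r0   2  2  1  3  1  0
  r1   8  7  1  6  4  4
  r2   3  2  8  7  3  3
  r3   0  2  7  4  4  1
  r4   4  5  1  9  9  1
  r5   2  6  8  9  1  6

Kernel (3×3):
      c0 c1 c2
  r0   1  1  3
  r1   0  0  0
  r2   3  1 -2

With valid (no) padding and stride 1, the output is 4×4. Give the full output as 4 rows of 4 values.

2 12 32 22
6 31 36 36
44 29 18 53
19 29 54 27

Output[0,0]: The receptive field on the input at this output position is [2 2 1 / 8 7 1 / 3 2 8]. Elementwise product with the kernel and sum: 2·1 + 2·1 + 1·3 + 3·3 + 2·1 + 8·-2.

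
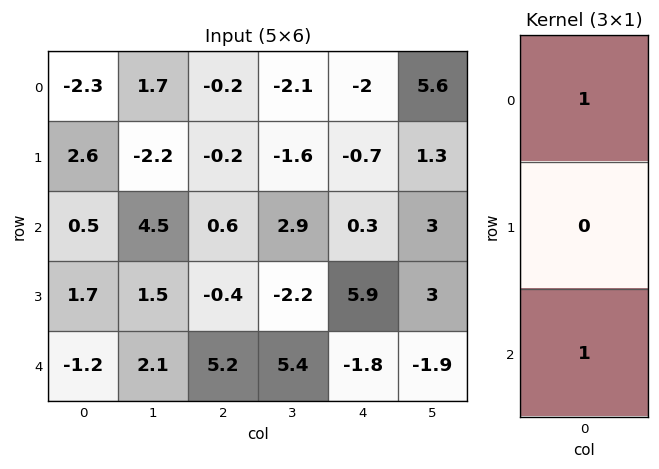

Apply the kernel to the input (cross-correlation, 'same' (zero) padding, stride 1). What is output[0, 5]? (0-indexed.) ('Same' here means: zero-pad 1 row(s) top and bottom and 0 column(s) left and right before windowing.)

The receptive field on the zero-padded input at this output position is [0 / 5.6 / 1.3]. Elementwise product with the kernel and sum: 0·1 + 1.3·1.

1.3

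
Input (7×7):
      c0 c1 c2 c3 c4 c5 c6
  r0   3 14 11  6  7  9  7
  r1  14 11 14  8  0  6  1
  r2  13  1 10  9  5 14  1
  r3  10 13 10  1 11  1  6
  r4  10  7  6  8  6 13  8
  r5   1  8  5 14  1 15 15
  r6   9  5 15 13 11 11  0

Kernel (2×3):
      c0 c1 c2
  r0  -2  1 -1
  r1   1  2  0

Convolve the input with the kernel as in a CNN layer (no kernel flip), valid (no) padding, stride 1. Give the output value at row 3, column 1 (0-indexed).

2

The receptive field on the input at this output position is [13 10 1 / 7 6 8]. Elementwise product with the kernel and sum: 13·-2 + 10·1 + 1·-1 + 7·1 + 6·2.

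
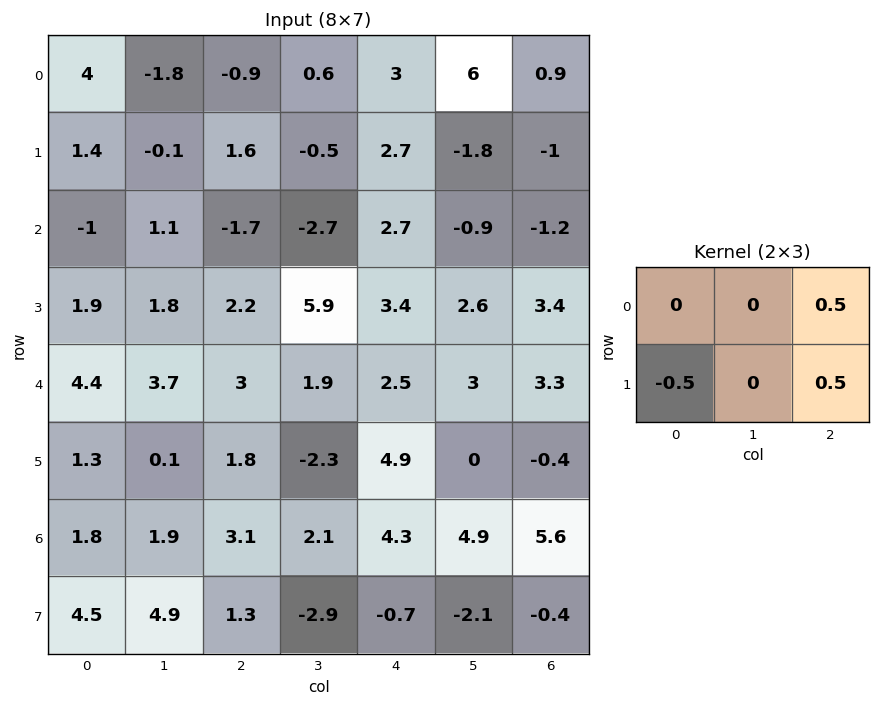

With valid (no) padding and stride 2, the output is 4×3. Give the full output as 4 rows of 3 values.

Output[0,0]: The receptive field on the input at this output position is [4 -1.8 -0.9 / 1.4 -0.1 1.6]. Elementwise product with the kernel and sum: -0.9·0.5 + 1.4·-0.5 + 1.6·0.5.

-0.35 2.05 -1.4
-0.7 1.95 -0.6
1.75 2.8 -1
-0.05 1.15 2.95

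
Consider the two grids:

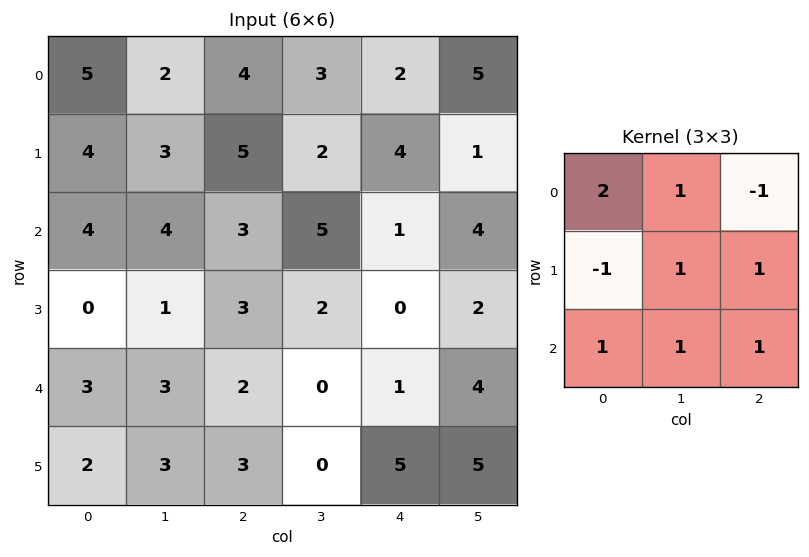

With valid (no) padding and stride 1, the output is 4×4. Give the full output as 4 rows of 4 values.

Output[0,0]: The receptive field on the input at this output position is [5 2 4 / 4 3 5 / 4 4 3]. Elementwise product with the kernel and sum: 5·2 + 2·1 + 4·-1 + 4·-1 + 3·1 + 5·1 + 4·1 + 4·1 + 3·1.

23 21 19 16
13 19 16 11
21 15 12 12
8 8 15 17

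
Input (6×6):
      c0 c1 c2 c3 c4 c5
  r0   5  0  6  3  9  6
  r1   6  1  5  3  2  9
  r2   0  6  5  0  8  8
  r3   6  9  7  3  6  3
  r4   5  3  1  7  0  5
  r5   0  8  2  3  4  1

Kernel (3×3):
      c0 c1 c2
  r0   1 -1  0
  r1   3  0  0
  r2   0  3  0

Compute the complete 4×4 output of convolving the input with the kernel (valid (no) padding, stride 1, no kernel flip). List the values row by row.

41 12 18 27
32 35 26 19
21 31 47 1
36 17 16 30

Output[0,0]: The receptive field on the input at this output position is [5 0 6 / 6 1 5 / 0 6 5]. Elementwise product with the kernel and sum: 5·1 + 0·-1 + 6·3 + 6·3.
Output[0,1]: The receptive field on the input at this output position is [0 6 3 / 1 5 3 / 6 5 0]. Elementwise product with the kernel and sum: 0·1 + 6·-1 + 1·3 + 5·3.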